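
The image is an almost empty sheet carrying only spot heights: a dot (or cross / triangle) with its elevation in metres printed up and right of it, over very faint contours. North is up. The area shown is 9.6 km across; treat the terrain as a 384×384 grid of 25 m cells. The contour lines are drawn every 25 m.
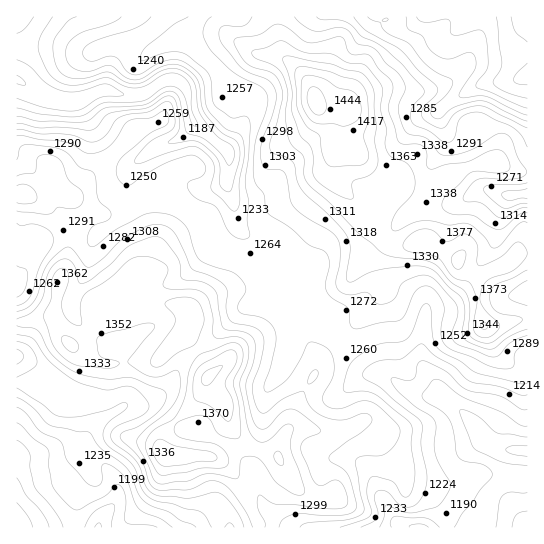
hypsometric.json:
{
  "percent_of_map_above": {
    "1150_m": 95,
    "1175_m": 90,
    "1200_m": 84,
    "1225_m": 78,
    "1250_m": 70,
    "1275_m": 54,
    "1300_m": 40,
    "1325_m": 30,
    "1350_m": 19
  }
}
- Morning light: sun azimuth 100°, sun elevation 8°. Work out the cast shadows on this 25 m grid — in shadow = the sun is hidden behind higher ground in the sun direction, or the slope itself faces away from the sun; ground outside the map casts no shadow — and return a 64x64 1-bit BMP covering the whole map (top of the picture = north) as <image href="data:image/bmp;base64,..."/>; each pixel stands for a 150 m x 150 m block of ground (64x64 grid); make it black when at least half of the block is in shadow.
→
<image width="64" height="64" href="data:image/bmp;base64,Qk0+AgAAAAAAAD4AAAAoAAAAQAAAAEAAAAABAAEAAAAAAAACAAATCwAAEwsAAAIAAAAAAAAA////AAAAAAAAEAAYAAAAAAAAABgAAAAAAAAAAAAAAAAABgAAAAAAAAAHgAAAAAAAAA+AAAAAAAAAD4AAAAAAAAAfwAAAAAAAAB/AAAAAAAAAP4AAAAAAAAA/gAAAAAAAADGAAAAAAAAAMYAAAAAAAAABwAAAAAAAAADwAAAAAAAAAHgAAAAAAAAAPAAAAAAAAAAcAAAAAAAAAB4AAAAAAAAADgAAAAAAAAAGAAAAAAAAAAAAAAAAADgAAAAAAAAAOAAAAAAACAAAAAAAAAAbwAAAAAAAAB/AAAAAAAAAH8DgAAAAAAAfgPCAAAAAAA+A8AAAAAAAAID4AAAAAAAMAPgAAAABgAwA+AAAAAGADAB4AAAAAcAAABgAAAAAAAAAAAAAAAAAAAAAAAAAAAAAAAAAAAAAAAAEAAAAAAAAAAYAAAAAAAAABgAAAAgAAAAAAAAAGAAAAAAAAAA4AAAAAAAAADgQAAAAAAAAPDgAAAAAAAA8GAAAAAAAAH4MAAAAAAAAfgAAAAAAAAD/AAAAAAAAAN8AAAAAAAABh4AAAgAAQAOH+AAGAADhxwf4AAIAAAPnD/gAAAAAAe8P8AAAAAAAHw/wAAAAAAAfB/AAAAAAAAQAwAAAAAAAAAAAAAAAAAAAAAAAAAAAAAAAAAAAAAAAAAAAAAAAAAAAAAAAAAAAAAAAAAAAAA=="/>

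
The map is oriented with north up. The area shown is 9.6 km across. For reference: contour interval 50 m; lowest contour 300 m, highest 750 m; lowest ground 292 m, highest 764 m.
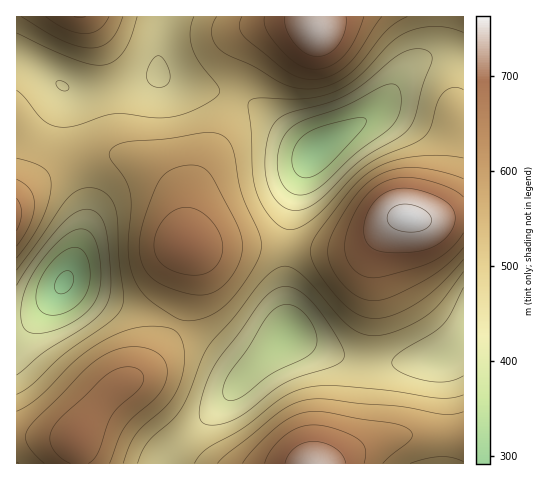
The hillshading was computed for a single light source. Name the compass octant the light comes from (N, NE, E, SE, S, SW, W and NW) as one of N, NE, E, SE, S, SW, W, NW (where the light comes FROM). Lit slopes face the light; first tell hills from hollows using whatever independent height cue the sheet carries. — NE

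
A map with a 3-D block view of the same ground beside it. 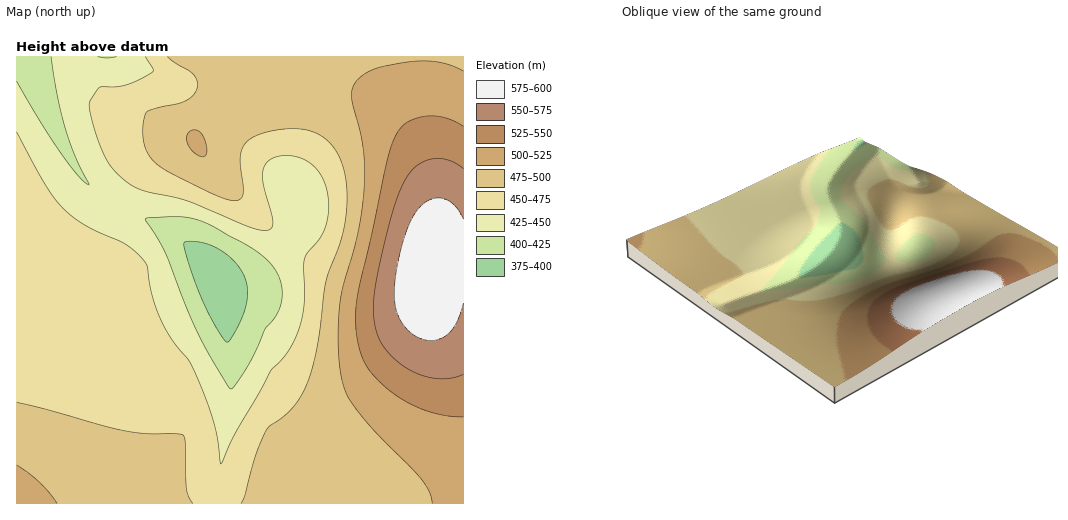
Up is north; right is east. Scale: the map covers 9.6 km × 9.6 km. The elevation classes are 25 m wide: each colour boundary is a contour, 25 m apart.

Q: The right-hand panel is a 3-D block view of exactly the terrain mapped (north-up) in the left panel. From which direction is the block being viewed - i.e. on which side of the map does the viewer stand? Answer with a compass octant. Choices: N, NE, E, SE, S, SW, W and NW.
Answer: SE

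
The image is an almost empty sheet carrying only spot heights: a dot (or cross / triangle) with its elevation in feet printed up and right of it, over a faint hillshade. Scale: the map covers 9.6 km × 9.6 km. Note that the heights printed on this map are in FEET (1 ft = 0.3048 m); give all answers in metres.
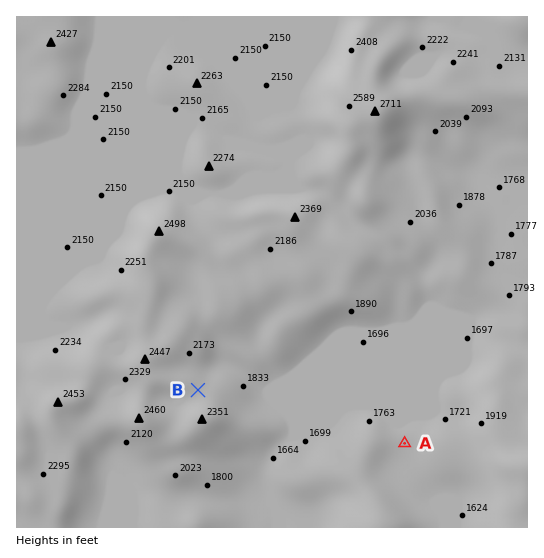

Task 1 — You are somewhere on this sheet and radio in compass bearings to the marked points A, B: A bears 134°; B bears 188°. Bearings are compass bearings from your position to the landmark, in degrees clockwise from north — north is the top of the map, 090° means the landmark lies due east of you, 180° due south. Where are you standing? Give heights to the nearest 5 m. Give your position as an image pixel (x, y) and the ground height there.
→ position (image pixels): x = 216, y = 261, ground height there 700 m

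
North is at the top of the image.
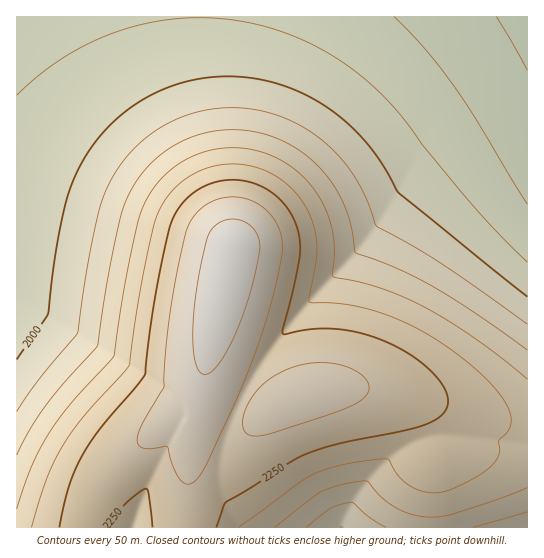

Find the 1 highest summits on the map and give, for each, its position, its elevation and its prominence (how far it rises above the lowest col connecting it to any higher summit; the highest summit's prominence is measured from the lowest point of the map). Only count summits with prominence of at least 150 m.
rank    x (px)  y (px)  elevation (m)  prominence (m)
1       229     265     2374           539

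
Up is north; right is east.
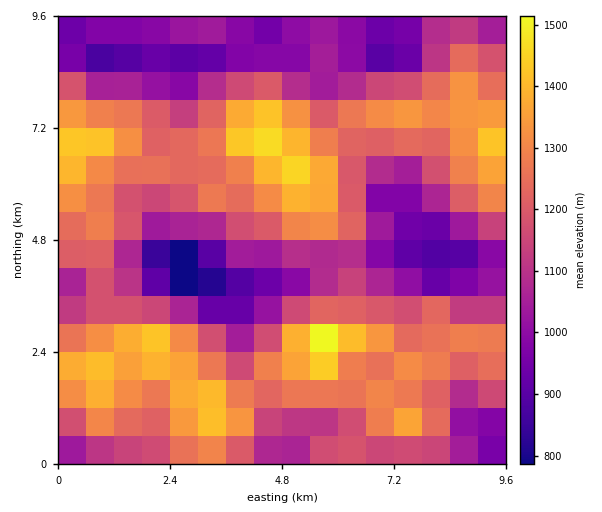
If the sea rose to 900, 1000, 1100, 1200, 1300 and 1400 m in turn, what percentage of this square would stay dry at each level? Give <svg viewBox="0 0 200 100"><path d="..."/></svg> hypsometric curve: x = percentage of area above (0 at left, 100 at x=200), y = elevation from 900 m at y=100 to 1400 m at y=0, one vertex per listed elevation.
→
<svg viewBox="0 0 200 100"><path d="M190 100l-26-20-34-20-34-20-49-20-33-20"/></svg>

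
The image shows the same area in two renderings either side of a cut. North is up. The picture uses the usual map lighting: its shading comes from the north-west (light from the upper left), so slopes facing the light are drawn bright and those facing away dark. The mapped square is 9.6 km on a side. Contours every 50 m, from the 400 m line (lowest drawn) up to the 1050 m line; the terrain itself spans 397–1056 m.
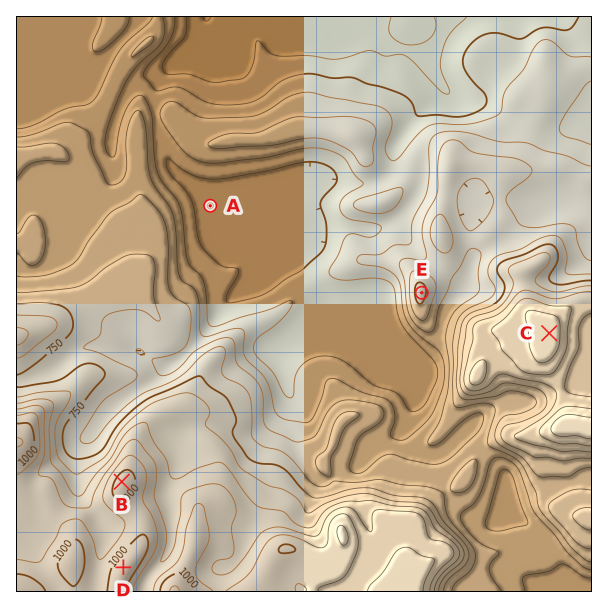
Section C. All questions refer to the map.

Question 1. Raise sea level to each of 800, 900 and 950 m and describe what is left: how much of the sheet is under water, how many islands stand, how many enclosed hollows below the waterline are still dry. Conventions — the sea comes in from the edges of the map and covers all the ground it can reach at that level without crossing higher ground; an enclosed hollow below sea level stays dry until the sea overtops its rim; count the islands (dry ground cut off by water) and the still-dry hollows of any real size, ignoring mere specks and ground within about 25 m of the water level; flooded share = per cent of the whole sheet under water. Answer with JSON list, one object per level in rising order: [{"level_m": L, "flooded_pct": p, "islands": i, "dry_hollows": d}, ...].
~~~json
[{"level_m": 800, "flooded_pct": 77, "islands": 0, "dry_hollows": 0}, {"level_m": 900, "flooded_pct": 86, "islands": 1, "dry_hollows": 0}, {"level_m": 950, "flooded_pct": 93, "islands": 1, "dry_hollows": 0}]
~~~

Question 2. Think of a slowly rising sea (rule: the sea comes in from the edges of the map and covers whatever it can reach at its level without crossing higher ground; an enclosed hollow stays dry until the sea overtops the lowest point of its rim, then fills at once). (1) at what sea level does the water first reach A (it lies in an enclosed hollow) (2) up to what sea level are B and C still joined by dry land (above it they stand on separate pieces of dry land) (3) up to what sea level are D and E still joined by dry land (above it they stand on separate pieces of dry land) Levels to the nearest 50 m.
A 550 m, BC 700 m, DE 650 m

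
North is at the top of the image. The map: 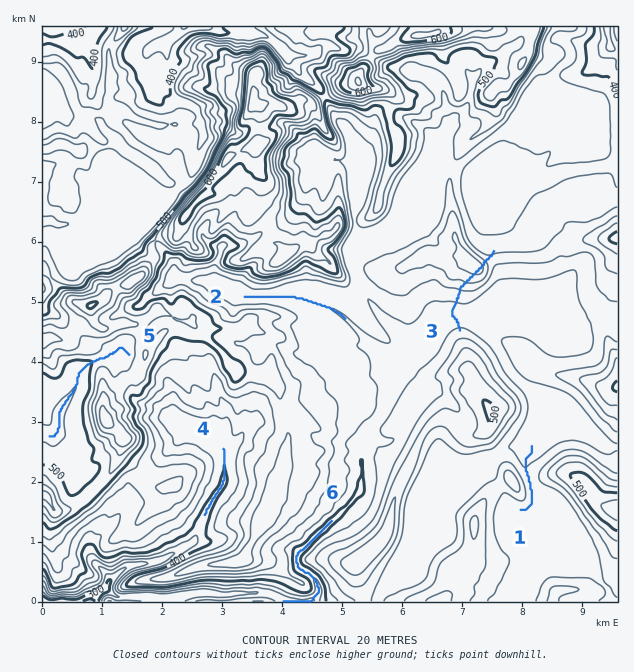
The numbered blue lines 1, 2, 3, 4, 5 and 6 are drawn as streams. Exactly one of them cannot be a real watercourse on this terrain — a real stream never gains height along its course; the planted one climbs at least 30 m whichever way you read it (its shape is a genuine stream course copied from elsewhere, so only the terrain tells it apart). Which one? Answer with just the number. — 3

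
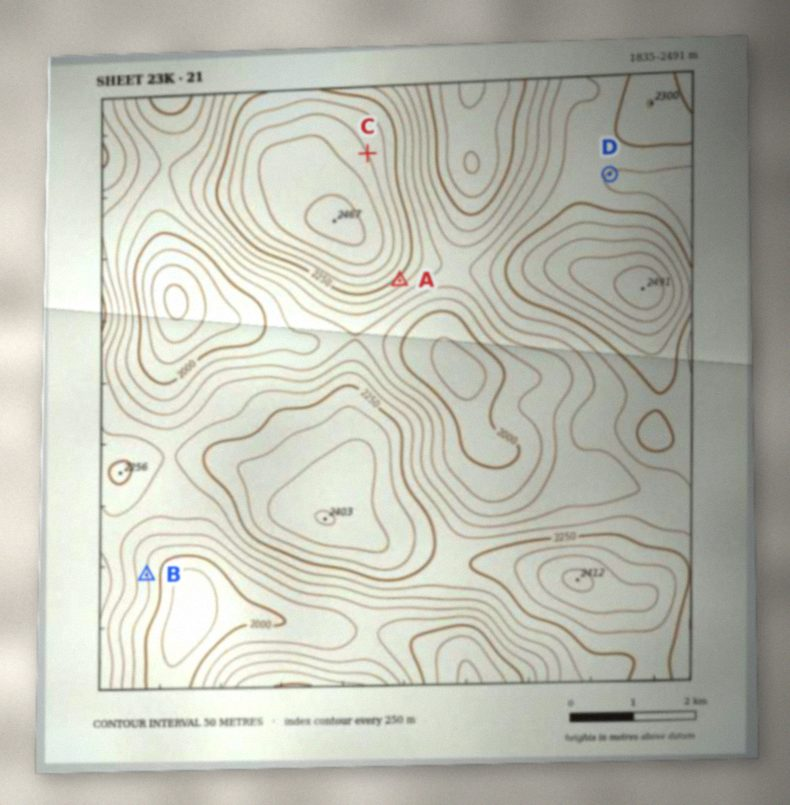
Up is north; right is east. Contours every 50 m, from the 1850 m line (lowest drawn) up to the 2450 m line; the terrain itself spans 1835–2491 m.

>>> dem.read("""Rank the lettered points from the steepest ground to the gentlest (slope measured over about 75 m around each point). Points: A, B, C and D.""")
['A', 'B', 'C', 'D']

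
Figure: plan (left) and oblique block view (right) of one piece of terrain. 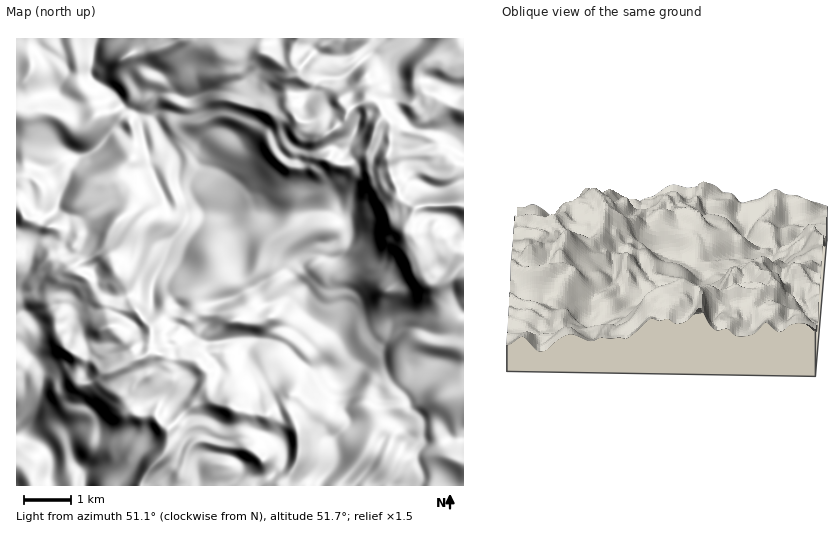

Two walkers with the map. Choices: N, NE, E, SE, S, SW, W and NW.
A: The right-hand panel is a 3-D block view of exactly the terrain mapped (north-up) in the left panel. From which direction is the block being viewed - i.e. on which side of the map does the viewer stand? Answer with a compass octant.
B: E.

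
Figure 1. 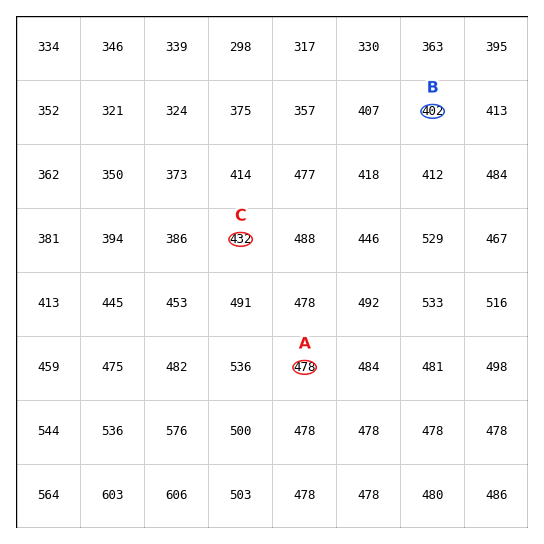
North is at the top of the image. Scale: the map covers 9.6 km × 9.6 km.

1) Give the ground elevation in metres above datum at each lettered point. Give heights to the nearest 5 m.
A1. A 480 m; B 400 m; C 430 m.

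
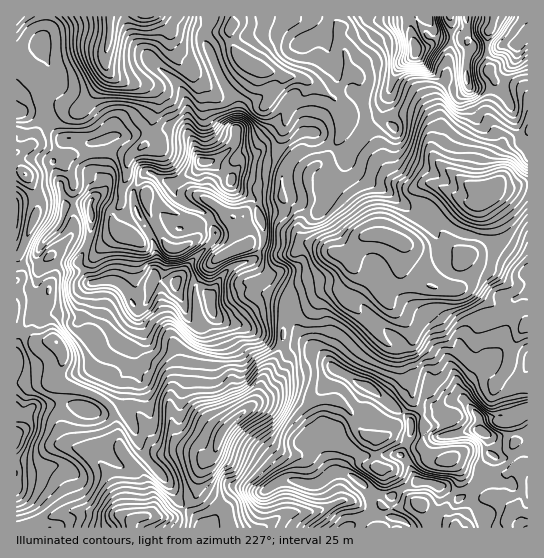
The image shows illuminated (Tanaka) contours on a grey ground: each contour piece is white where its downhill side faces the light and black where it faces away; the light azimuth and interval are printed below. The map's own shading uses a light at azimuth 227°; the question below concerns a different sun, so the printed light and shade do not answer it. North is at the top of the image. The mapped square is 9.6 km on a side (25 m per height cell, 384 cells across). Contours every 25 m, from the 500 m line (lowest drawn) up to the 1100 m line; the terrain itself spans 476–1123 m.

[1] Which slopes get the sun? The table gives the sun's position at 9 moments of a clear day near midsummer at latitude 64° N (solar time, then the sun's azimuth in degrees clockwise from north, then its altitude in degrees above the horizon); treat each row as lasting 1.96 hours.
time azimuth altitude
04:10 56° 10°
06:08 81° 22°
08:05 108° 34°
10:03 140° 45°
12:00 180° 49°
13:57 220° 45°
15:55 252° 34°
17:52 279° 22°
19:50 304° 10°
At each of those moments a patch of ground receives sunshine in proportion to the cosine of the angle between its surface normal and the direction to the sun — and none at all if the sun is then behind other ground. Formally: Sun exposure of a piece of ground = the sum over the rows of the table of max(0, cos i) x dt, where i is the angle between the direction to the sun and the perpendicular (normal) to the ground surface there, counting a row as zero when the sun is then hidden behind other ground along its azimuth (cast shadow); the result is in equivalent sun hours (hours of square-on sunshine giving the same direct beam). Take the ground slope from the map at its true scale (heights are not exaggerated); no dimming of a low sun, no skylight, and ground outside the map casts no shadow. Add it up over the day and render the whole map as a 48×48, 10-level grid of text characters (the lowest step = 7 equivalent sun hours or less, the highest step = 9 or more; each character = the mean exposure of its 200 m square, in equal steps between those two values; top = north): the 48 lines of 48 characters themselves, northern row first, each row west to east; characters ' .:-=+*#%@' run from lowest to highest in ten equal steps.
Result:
++++=+****+-:-**+#%%##########%%%#####%-.+###=:*
+###**##*++-=+#**##*+#####*#####%%%%#+#*.-*-  +*
####**##++++=+*+##**%%%%###%%##%%%***+-#**#- =*%
#%%#*=+*-+***+**#%#*#%%%%%%%%#*##%#==%%%=+##*%%%
#%%#*=:=:*#%%*+#*%#++##%%@%%%%*##*+*%%%#--****%@
##%%#*-::*#%%%*=###*++++*##%%%***#*##%%#-:+::#%%
##%%%#+:.:+*###++###****#=+*#%*+***#*###--#=+*#%
###%%%#+:  :=***=*##*+*#++#***#***#%####*#%%#**#
**##%%#+=-==++++=++=-=**+#***+*###%%#*###%%%#*##
%%##**+++**##++-=+=    -*#***#####%#*+**#@%#*#%#
%%%*=-=+*#**##*=--..--:=***#*####%%#*****%%%#%%%
%%#**#*##%%%%%**=:-=**=++*%%%###%%%%%##**%%%%%##
#*+#%%%%%%%**+*+=.:=%++**%#%%%##%%%%%####%%%%%%%
##*##*++*+*:.:::=+*#**#####%%%%%%%%%%%###%%%%%%%
*%#*+****+===. -#%%#*####*####%%%#%%%%#**#%%%%#%
-+***#****-#%#*#%%%##*#**+*###%%%##%%%###*###*#%
=+##*+:=#*=+*%%#*%@@%#*#*+###%%%%%%*++=-*#--+***
**#+**+#%#+=+*%%= *@%%*+++###%%@@%%%###+-+##*+++
#*+=#*#*#***+**#%#-#%#*=##%#%%@@@%%%%%##+-=+=++=
#-.:#+##*##%+##**#++#*%*#%##%@@@%#*#@%%%#=::=+++
*. #*+*#*++#**%%%***####+*#%@@%%***+#%%%%%#****+
+:#%+=*#+===+-##-.%%%#*#*#**%%#*+=+####%%%%%##*+
=*%++:#*-::.     %#-  +*=--==+*****####%#####*+=
######*=-=+=:-  ==  *%%*:.++-:=+######%%#####+-+
##%#+==-++**+#+**  *%%###%#***++######%%%%##=-*%
*#++*#%%%%*##%%##+=*+*#%%#**###**#%#**#####-:+*#
##++#%%##%##%#%#*##+==*##****+*#*+##*+-:--.:*##%
##**#%%%%%%%%#%%*##=--+**##**=-*#++*##**+::+##%%
###%*##%#%%@%##%##%#*+=+*##**+--*#++###*++*####%
#%##%%###%%%%+*#%%%%%%#+*+*++**=-*#**#=+=*#####*
*#+=%%%###%%%=+*%%%%%%%%*=#*+***==#%#+-=+######+
+**-+#%%%%%%%*+*%%%%%%@@#+##*=+**--+=:=*+######*
#*#*++#%%%%%#%###%%%%%%%+**#*+--=+=--==+*+##%###
####*#%%%%%%%%%%%%%%%%%***###%#-.:=+*****-*#%%*#
####*%@@%%%%%%%#%%%%%%#*****##%%*--+#*#*++-*###%
+==++==*%%%%%%##%%%@@%#++++#%%#%%%*=***+**:-*++=
*+*###*=*%%%%**#%%%@%#--=:+#**###%%*=+*#%%= .::-
*###%%%%#%#%%**#%%%%+  . .+++++#%#%%*=###*#--#%#
+*##%%%%%%%#%##%%#%*  :. =+*##**%%%#**=+===+ :=+
#%%##%%%%#%%%##%%##::--==+*%###+*##+*#+*#%%%#*#%
%#*++#%%%*%%#%####+-==+*+#%####*===-+**%%#*###*#
#*+==+*#%#*%#++***=:+=+*++*#*++*%%%%#+#***=+%#%%
*##%%#+*%%##%*=+++: --+=::+++**::+***. .:-=#%%##
###%%%##%%%%%%*+++:=--: +#*+#%%%- -:=+:  =+#####
##%%%%%%%%%%#%%#*++##*=#%%@%%%#@%*-=%%%%#*#%%%%#
%%%%%%%%%%%%%%%#*++##%%%%%%@%%++##%%#*#%%%%#*#%%
%%%######*###%%%*++*##%%#++#+--=+#*+=+#%%%%#####
%#*+*###+==::-=***=+#%%%***--=+*%%%%#=##%%%%%##*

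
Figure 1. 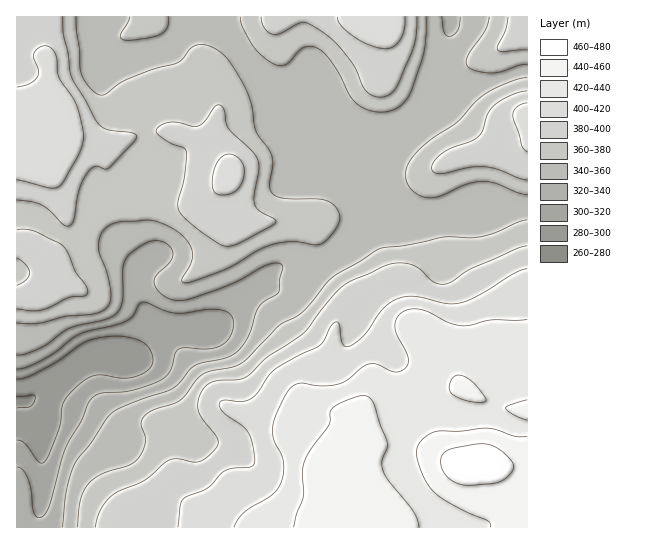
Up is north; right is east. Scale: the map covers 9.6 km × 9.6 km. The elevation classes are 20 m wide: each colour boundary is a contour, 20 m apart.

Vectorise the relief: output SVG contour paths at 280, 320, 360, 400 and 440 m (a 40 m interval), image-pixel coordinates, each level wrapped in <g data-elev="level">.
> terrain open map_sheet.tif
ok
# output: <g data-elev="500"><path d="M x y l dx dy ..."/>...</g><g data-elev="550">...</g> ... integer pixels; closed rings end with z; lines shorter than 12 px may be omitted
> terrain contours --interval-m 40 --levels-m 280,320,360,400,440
<g data-elev="280"><path d="M17 396l16-1 2 0 0 3-2 5-3 4-13 1"/></g><g data-elev="320"><path d="M17 369l10-2 19-9 35-24 34-9 12-4 5-4 7-12 3-3 5 1 18 8 10 2 32-4 14 1 8 3 4 6 1 7-2 7-7 10-7 4-8 2-24-1-7 1-4 4-5 18-9 9-27 10-32 3-10 5-4 7-7 17-15 25-16 57-4 9-4 4-4 1-4-4-6-35-5-9-6-3"/></g><g data-elev="360"><path d="M17 323l21 0 28-7 27-2 9-3 5-4 3-6 1-11-4-19-8-18 0-10 2-8 3-5 5-4 6-3 38-3 14 6 14 8 8 9 3 10-1 10-9 16 0 3 4 1 40-14 32-19 15-6 20-2 21 3 7-1 10-9 8-14 0-7-2-5-10-8-10-2-34-1-6-2-5-3-2-8 3-20-2-11-15-23-5-28-6-16-14-24-10-11-14-7-12 1-5 3-8 10-4 4-24 6-23 9-12 5-13 11-7 1-10-9-8-13-5-56"/><path d="M527 220l-8 2-22 10-15 5-12 1-27-1-37 8-24 3-47 27-9 8-23 28-6 5-18 9-36 37-9 5-23 4-8 3-6 5-11 15-7 7-26 9-8 5-4 8 4 14 0 5-5 13-9 9-28 9-14 11-5 7-3 8-4 28"/><path d="M527 77l-9 2-13 5-24 13-24 25-26 17-14 12-9 12-3 12 2 8 4 6 7 6 8 3 12-1 28-13 16-3 13 2 22 9 10 3"/><path d="M130 17l-10 18 1 3 4 2 22-2 14-4 6-7 2-10"/><path d="M240 17l2 9 10 19 7 8 10 8 8 4 6 0 6-2 9-11 5-4 7-2 7 2 7 5 8 9 8 13 9 19 6 8 11 7 15 3 9-1 8-4 8-6 4-8 14-42 2-16 0-18"/><path d="M489 17l-4 14-18 26-1 5 1 4 10 5 16 2 10-2 16-6 8-1"/></g><g data-elev="400"><path d="M527 269l-12 4-34 21-20 9-15 0-32-7-9 1-8 2-8 5-7 6-19 26-14 10-4 0-3-3-3-18-1-3-3 0-5 5-9 18-46 24-6 6-10 16-6 7-10 3-17-1-5 1-2 5 3 5 21 15 6 7 4 14 1 16-4 4-16 1-8 2-5 4-14 14-23 10-4 7-2 22"/><path d="M217 194l8 1 8-2 5-4 4-7 2-8 0-8-4-7-6-4-5-1-6 2-8 10-2 9-1 10 2 6z"/><path d="M17 180l33 8 9-2 5-5 14-26 4-10 2-8-7-31-18-28-3-21-2-6-4-4-8-1-8 7 0 5 5 13-3 8-9 6-10 2"/><path d="M527 103l-11 4-3 8 9 31 5 6"/><path d="M338 17l0 4 3 5 14 12 16 8 15 3 8-3 7-7 3-10 1-12"/></g><g data-elev="440"><path d="M419 527l-2-8-4-8-24-30-5-8-2-11 5-15 0-6-14-39-4-5-6-2-21 7-11 8-2 15-19 25-6 12-2 11 1 24-6 17-3 13"/><path d="M527 436l-12 0-18-6-10-2-28 3-20 0-12 4-9 11-2 8 3 11 6 14 7 11 9 8 10 6 37 17 2 2 0 4"/><path d="M473 402l11 0 2-3-8-12-9-8-8-4-7 2-4 8 1 8 8 5z"/><path d="M527 400l-21 7 1 3 5 4 15 6"/></g>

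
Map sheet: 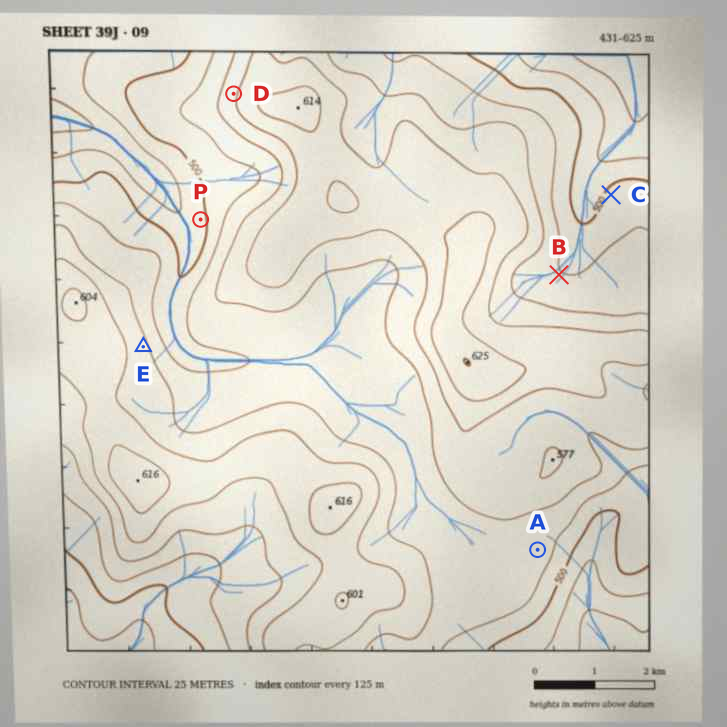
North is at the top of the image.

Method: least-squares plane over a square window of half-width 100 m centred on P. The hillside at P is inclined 5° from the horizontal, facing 261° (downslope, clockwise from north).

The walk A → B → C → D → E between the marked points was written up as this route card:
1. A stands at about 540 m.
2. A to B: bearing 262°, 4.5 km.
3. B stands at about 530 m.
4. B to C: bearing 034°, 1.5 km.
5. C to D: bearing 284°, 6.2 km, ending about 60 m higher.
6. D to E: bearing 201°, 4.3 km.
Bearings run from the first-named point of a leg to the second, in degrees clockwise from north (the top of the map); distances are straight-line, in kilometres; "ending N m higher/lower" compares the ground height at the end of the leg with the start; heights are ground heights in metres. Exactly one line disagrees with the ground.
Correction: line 2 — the bearing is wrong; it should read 5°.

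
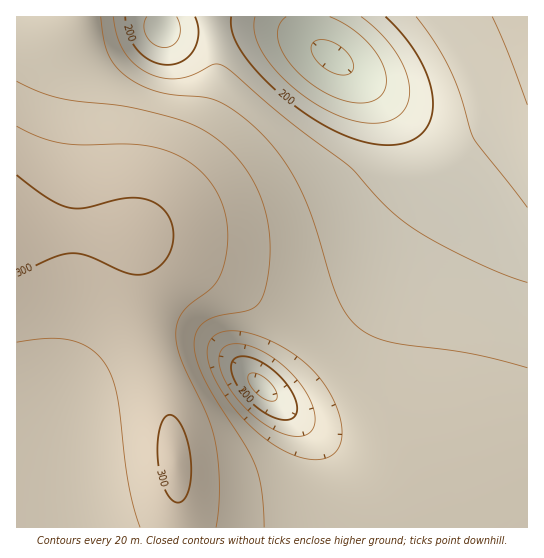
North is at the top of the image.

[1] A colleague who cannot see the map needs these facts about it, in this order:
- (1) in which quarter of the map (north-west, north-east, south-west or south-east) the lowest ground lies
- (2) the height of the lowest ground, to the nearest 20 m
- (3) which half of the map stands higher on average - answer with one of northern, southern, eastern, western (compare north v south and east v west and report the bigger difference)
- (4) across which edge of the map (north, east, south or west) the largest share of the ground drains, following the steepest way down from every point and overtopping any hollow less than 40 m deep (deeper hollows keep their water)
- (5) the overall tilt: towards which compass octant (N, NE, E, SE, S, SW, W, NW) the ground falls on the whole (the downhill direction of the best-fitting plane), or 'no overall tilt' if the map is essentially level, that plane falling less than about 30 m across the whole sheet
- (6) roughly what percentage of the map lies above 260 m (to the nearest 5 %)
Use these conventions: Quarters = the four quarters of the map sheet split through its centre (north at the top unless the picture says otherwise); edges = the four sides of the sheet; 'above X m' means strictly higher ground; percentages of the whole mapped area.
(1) The lowest point lies in the north-east quarter of the map.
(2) About 140 m is the lowest elevation on the sheet.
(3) The western half stands higher on average than the eastern half.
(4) Most of the ground drains across the northern edge.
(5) The general tilt is down to the north-east (the land rises towards the south-west).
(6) Ground above 260 m makes up about 35 % of the sheet.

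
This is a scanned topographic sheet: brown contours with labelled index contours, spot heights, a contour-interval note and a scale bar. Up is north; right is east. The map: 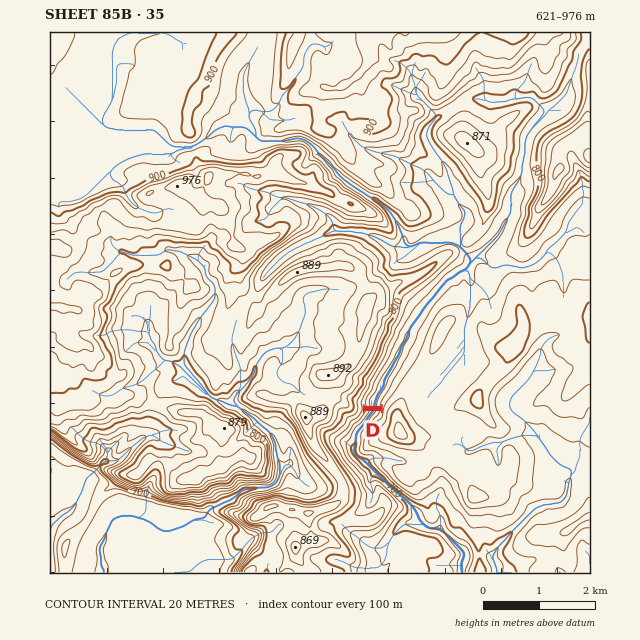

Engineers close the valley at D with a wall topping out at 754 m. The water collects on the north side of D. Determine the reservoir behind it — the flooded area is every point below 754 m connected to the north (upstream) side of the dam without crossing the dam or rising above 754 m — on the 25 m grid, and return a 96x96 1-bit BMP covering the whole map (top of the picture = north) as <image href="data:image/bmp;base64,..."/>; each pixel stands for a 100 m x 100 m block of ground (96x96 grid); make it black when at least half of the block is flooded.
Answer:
<image width="96" height="96" href="data:image/bmp;base64,Qk2+BAAAAAAAAD4AAAAoAAAAYAAAAGAAAAABAAEAAAAAAIAEAAATCwAAEwsAAAIAAAAAAAAA////AAAAAAAAAAAAAAAAAAAAAAAAAAAAAAAAAAAAAAAAAAAAAAAAAAAAAAAAAAAAAAAAAAAAAAAAAAAAAAAAAAAAAAAAAAAAAAAAAAAAAAAAAAAAAAAAAAAAAAAAAAAAAAAAAAAAAAAAAAAAAAAAAAAAAAAAAAAAAAAAAAAAAAAAAAAAAAAAAAAAAAAAAAAAAAAAAAAAAAAAAAAAAAAAAAAAAAAAAAAAAAAAAAAAAAAAAAAAAAAAAAAAAAAAAAAAAAAAAAAAAAAAAAAAAAAAAAAAAAAAAAAAAAAAAAAAAAAAAAAAAAAAAAAAAAAAAAAAAAAAAAAAAAAAAAAAAAAAAAAAAAAAAAAAAAAAAAAAAAAAAAAAAAAAAAAAAAAAAAAAAAAAAAAAAAAAAAAAAAAAAAAAAAAAAAAAAAAAAAAAAAAAAAAAAAAAAAAAAAAAAAAAAAAAAAAAAAAAAAAAAAAAAAAAAAAAAAAAAAAA4AAAAAAAAAAAAAAA8AAAAAAAAAAAAAAA8AAAAAAAAAAAAAAAeAAAAAAAAAAAAAAAfAAAAAAAAAAAAAAAfAAAAAAAAAAAAAAAPgAAAAAAAAAAAAAAHwAAAAAAAAAAAAAAHwAAAAAAAAAAAAAAD4AAAAAAAAAAAAAAD4AAAAAAAAAAAAAAD8AAAAAAAAAAAAAAB8AAAAAAAAAAAAAAB+AAAAAAAAAAAAAAA+AAAAAAAAAAAAAAA/AAAAAAAAAAAAAAAfAAAAAAAAAAAAAAAfgAAAAAAAAAAAAAAPwgAAAAAAAAAAAAAH/wAAAAAAAAAAAAAD/wAAAAAAAAAAAAAB/8AAAAAAAAAAAAAA/+AAAAAAAAAAAAAAf/AAAAAAAAAAAAAAP/gAAAAAAAAAAAAAH//AAAAAAAAAAAAAD/wwAAAAAAAAAAAAB/AYAAAAAAAAAAAAA/AIAAAAAAAAAAAAAPgAAAAAAAAAAAAAAHwAAAAAAAAAAAAAADwAAAAAAAAAAAAAABwAAAAAAAAAAAAAAB4AAAAAAAAAAAAAAA4AAAAAAAAAAAAAAA4AAAAAAAAAAAAAAAYAAAAAAAAAAAAAAAYAAAAAAAAAAAAAAAAAAAAAAAAAAAAAAAAAAAAAAAAAAAAAAAAAAAAAAAAAAAAAAAAAAAAAAAAAAAAAAAAAAAAAAAAAAAAAAAAAAAAAAAAAAAAAAAAAAAAAAAAAAAAAAAAAAAAAAAAAAAAAAAAAAAAAAAAAAAAAAAAAAAAAAAAAAAAAAAAAAAAAAAAAAAAAAAAAAAAAAAAAAAAAAAAAAAAAAAAAAAAAAAAAAAAAAAAAAAAAAAAAAAAAAAAAAAAAAAAAAAAAAAAAAAAAAAAAAAAAAAAAAAAAAAAAAAAAAAAAAAAAAAAAAAAAAAAAAAAAAAAAAAAAAAAAAAAAAAAAAAAAAAAAAAAAAAAAAAAAAAAAAAAAAAAAAAAAAAAAAAAAAAAAAAAAAAAAAAAAAAAAAAAAAAAAAAAAAAAAAAAAAAAAAAAAAAAAAAAAAAAAAAAAAAAAAAAAAAAAAAAAAAAAA="/>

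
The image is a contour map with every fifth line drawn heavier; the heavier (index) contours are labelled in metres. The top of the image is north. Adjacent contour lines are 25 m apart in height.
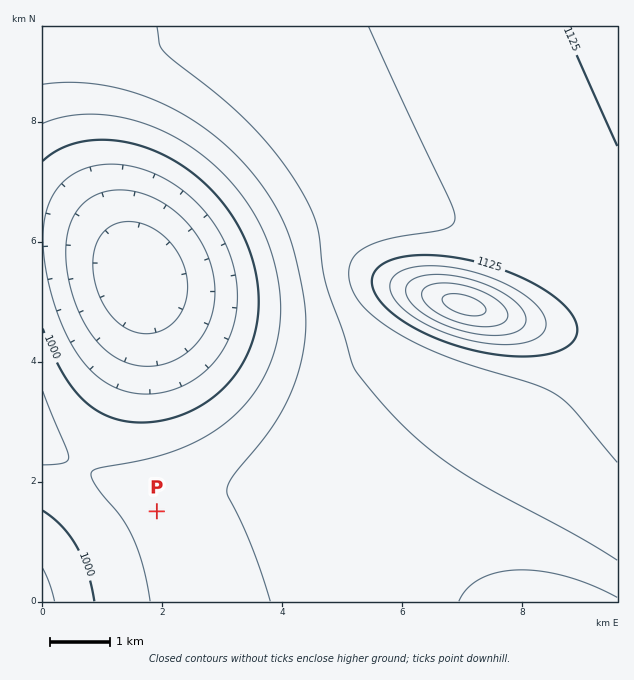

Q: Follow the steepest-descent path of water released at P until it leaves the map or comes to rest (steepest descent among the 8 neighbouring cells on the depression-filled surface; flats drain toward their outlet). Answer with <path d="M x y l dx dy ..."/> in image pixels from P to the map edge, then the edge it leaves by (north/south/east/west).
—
<path d="M157 511l-38 38-4 0-2 1-3 0-1 2-12 3-5 3-3 0-4 3-3 0-8 4-3 0-12 6-3 3-7 3-6 5"/>
exit: west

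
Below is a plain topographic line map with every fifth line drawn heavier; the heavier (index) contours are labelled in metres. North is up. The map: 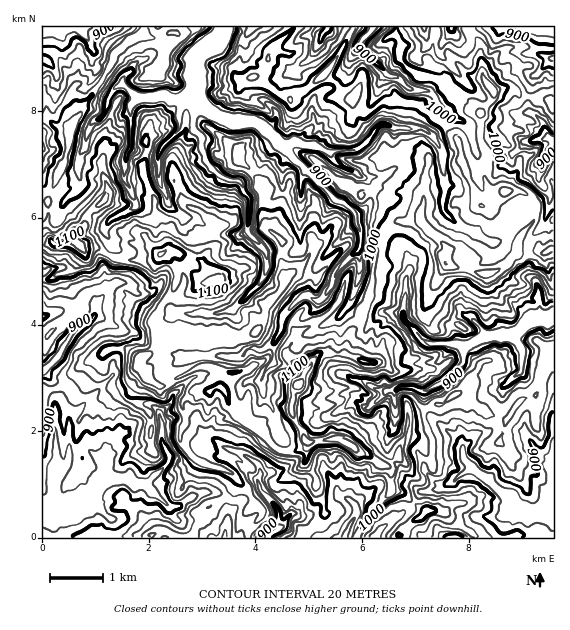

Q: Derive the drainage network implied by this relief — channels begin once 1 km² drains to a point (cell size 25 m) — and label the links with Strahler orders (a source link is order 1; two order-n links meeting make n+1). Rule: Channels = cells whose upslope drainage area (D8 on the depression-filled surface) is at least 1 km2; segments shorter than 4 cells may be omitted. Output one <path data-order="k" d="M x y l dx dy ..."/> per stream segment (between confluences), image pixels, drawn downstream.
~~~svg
<path data-order="3" d="M52 511l-3 1-2-1-4 0"/><path data-order="1" d="M168 507l-24-23"/><path data-order="1" d="M351 501l5 6 1 2 0 6-8 10-4 10 0 2"/><path data-order="2" d="M144 484l-11 0-8-5-21 0-3 1"/><path data-order="1" d="M453 481l14-12 4-1"/><path data-order="2" d="M101 480l-5 5-7 15-8 8-8 4-20 0-1-1"/><path data-order="2" d="M55 479l0 32-3 0"/><path data-order="1" d="M61 473l-4 2-2 4"/><path data-order="2" d="M471 468l2 0 6 5 12 8 20 20 5 8 3 2 9 0 1 1 24 0"/><path data-order="1" d="M553 460l0 31-1 1 0 7 1 2"/><path data-order="1" d="M240 453l15 8 4 4 1 3 0 7-3 4 0 2 4 7 0 3 14 13 2 4 0 4 2 1 0 3-2 1 0 3 2 1 0 7-3 3-4 1-5 5"/><path data-order="1" d="M107 451l0 14-3 6 0 6-3 3"/><path data-order="1" d="M463 448l0 8 1 1 0 3 7 7 0 1"/><path data-order="1" d="M161 431l0 9 8 16 0 4-1 3-21 21-3 0"/><path data-order="1" d="M376 401l4-2 7-8 8 0 5-4 13 0 7 4 7 0 16-8 18-19 2-3 0-14"/><path data-order="1" d="M261 383l3-10 5-6 2 0 4-4 0-15-2-1 0-6"/><path data-order="1" d="M521 371l0-22-6-10 0-4"/><path data-order="1" d="M224 357l16 0 3-1 5-7 15 2 10-10"/><path data-order="2" d="M463 347l6-2 14-6 2-3 27 0 3-1"/><path data-order="2" d="M273 341l8-10 0-8 2-2 0-4 5-8 11-10 5-3 4 0 8 5 4 0 4-4 3-6 4-4 2-6 0-4 4-6 18-18 4-2"/><path data-order="2" d="M515 335l14-15 3-1 17 0 2-2 2 0"/><path data-order="1" d="M196 313l23 0 1-1 9 0 3-1 8-10 3-1 17-17 5-10 0-5 2-1 0-14-2-2-16-16-1-3 0-8 1-1 0-24-6-10 0-5-4-4-10 0-9-4-15-15-1-2-1-8-2-2 0-10-8-11 0-13 2-2 2-10"/><path data-order="1" d="M353 293l4-9 2-12 1-1 0-14-1-1 0-5"/><path data-order="1" d="M107 292l-10 9-1 3 0 9-1 3-8 8-4 1-11 8 0 2-7 8-2 5 0 3-3 4-16 16-1 0"/><path data-order="1" d="M409 272l-4 5-1 43 23 23 2 1 27 0 7 3"/><path data-order="2" d="M359 251l1-3 0-17-4-7 0-9-11-11-4-3-5-1-28-28-3-1-2-4"/><path data-order="1" d="M489 241l-9-5-4-4-5-3-4 0-11-5-12-12-1-3 0-13 1-1 1-12-1-2 0-6-1-2 0-21-12-19-8-4-7 0-1-1-20 0-7-4-5 0-7 5-3 6-13 13-5 3-22 0-1 1-3 0"/><path data-order="1" d="M124 213l5-4 3 0 4-4 0-2-4-6-1-8-4-5 0-3-3-4 0-12 1-1 0-8 6-8 0-41 5-7 5-1"/><path data-order="1" d="M164 189l-3-2-1-3 0-4-1-1 0-16-2-2 0-5 6-9 16-16 1-3 0-12-1-1 2-7 0-8 2-1"/><path data-order="1" d="M364 177l-5-1-4-4-6-1-13-8-5-6-2-5"/><path data-order="1" d="M303 176l1-3-1-6"/><path data-order="1" d="M79 171l0-12 2-7 4-5 0-6 2-1 0-4 1-1 3-11 5-5 3 0 4-4 1-6 3-2 0-7 4-7 6-6 3-2 4 0 12 12 4 0 1 2"/><path data-order="2" d="M303 167l-16-16-2-4"/><path data-order="1" d="M544 157l3-6 4-4 2-6"/><path data-order="2" d="M329 152l-2 0-3-3-8-4-13 0-6-2-5 0-3 2-2 0-2 2"/><path data-order="3" d="M285 147l-5-3-20-20-5-3-24 0-2-1-6-1-10-4-12-8-4-4"/><path data-order="1" d="M549 139l4 2"/><path data-order="1" d="M440 104l-9-12-3 0-1-1-8 0-2-2-5 0-1-1-3 0-11-11-8-1-24-24-4-3-1-2 1-6 3-4 1 0 7-6 1-4"/><path data-order="3" d="M197 103l-1-8-1-2 0-4"/><path data-order="2" d="M141 99l15 0 5-3 3 0 8 4 7 0 1-1 3 0"/><path data-order="2" d="M183 99l2-3 4-1 6-6"/><path data-order="3" d="M195 89l0-4 1-1 0-25 8-10 8-5 4 0 5-5 3-12"/><path data-order="1" d="M321 36l6-5 1-4"/><path data-order="1" d="M80 29l-4-2-33 0"/>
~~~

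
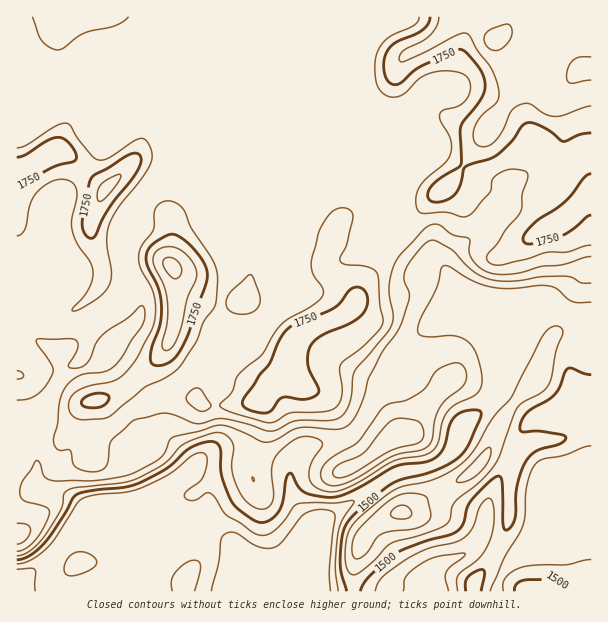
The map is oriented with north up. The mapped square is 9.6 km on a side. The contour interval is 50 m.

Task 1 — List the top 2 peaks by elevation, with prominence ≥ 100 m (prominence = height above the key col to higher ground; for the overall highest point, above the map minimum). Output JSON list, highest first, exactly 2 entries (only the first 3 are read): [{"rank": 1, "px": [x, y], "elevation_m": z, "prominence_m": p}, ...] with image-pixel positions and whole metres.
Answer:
[{"rank": 1, "px": [495, 39], "elevation_m": 1867, "prominence_m": 515}, {"rank": 2, "px": [171, 266], "elevation_m": 1864, "prominence_m": 194}]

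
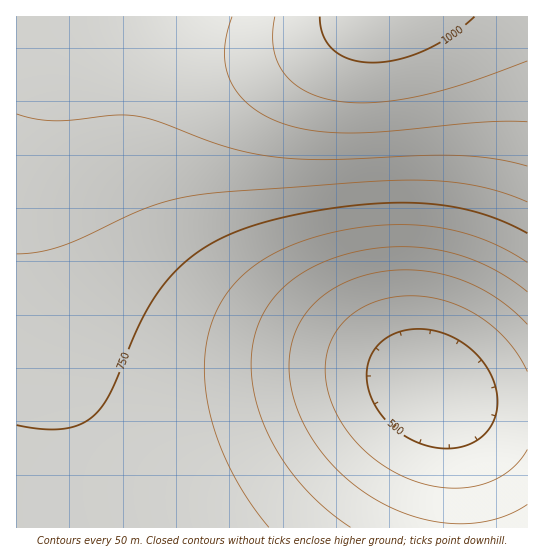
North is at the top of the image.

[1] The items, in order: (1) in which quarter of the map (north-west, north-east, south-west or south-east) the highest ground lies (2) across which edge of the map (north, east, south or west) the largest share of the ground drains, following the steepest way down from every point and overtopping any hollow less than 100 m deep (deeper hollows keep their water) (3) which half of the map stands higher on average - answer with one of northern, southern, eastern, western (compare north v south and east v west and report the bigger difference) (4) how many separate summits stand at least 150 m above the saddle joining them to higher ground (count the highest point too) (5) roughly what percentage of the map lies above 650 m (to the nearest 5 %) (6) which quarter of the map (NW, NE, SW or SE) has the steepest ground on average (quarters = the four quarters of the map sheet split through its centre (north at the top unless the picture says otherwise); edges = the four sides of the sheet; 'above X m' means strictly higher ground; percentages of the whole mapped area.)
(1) The highest point lies in the north-east quarter of the map.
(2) Drainage is mainly to the east: more ground falls towards that edge than towards any other.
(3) The northern half stands higher on average than the southern half.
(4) There is 1 summit with 150 m or more of prominence.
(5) Roughly 75 % of the ground is higher than 650 m.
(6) The steepest ground, on average, is in the north-east quarter.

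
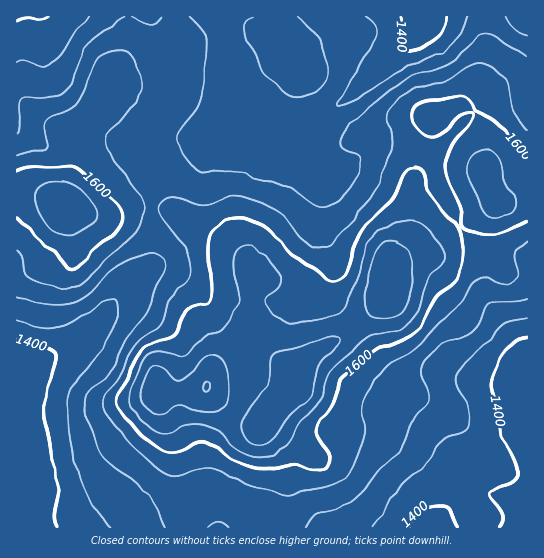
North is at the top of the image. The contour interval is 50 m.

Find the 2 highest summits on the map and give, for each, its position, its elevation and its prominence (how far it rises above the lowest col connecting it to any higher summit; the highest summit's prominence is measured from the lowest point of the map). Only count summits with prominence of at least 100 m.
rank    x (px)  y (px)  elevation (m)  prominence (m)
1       207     386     1752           396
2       67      211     1692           146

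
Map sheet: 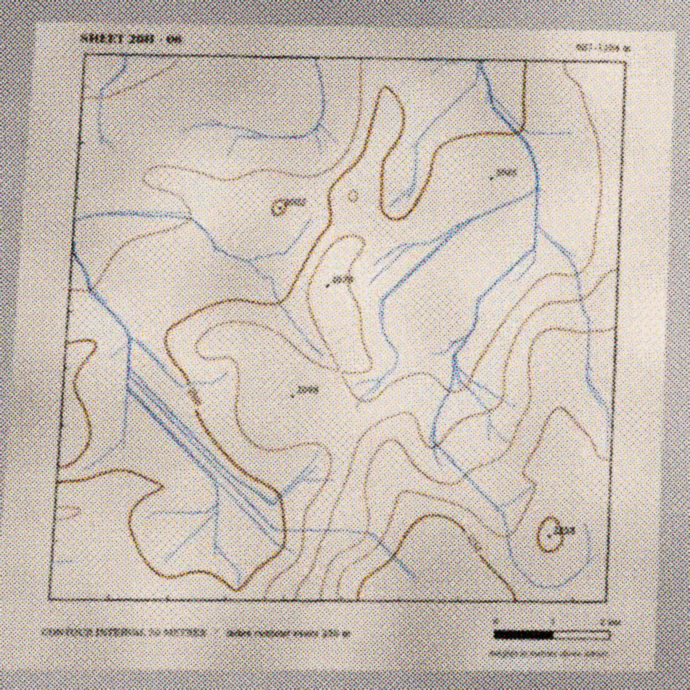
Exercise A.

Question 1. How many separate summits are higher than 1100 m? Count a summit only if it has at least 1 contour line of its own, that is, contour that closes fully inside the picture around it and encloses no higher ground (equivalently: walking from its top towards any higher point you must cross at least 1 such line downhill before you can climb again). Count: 1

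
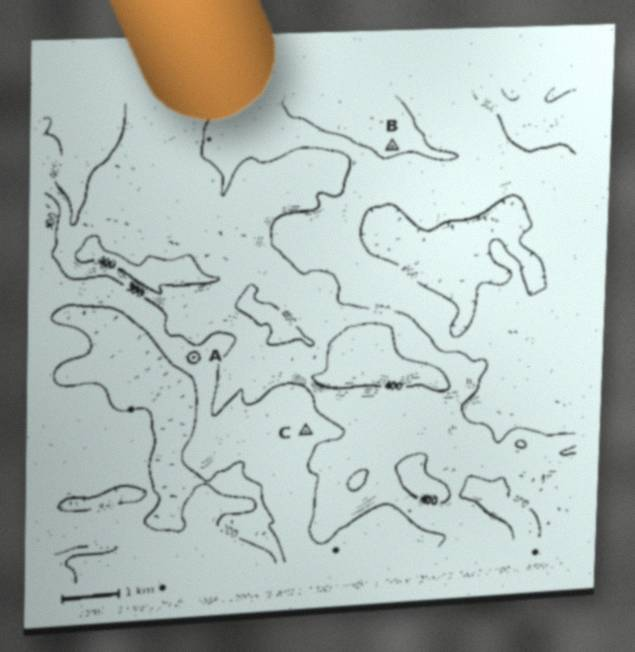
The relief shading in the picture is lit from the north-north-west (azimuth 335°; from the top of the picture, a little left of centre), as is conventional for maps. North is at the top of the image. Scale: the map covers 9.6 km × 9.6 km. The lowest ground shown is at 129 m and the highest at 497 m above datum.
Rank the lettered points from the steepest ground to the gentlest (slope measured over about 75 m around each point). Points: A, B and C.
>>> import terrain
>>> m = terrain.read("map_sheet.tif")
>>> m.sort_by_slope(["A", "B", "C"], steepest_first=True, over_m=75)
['A', 'B', 'C']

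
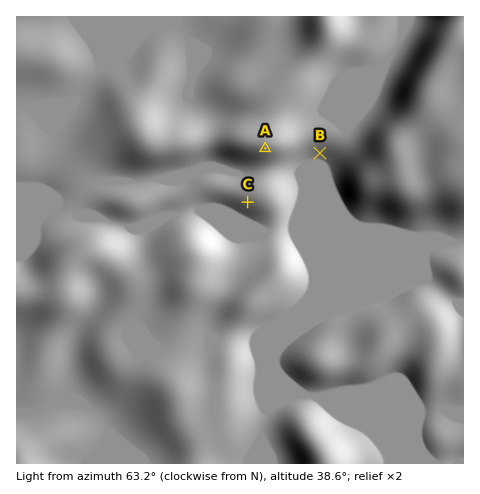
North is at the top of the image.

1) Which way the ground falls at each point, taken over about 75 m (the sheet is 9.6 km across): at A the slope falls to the S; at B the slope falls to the S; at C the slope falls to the SW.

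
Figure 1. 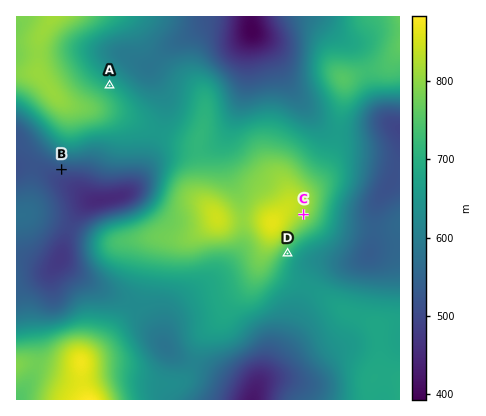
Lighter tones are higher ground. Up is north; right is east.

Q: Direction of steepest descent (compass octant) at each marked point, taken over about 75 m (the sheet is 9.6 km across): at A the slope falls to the NE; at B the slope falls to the S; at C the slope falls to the SE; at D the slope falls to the SE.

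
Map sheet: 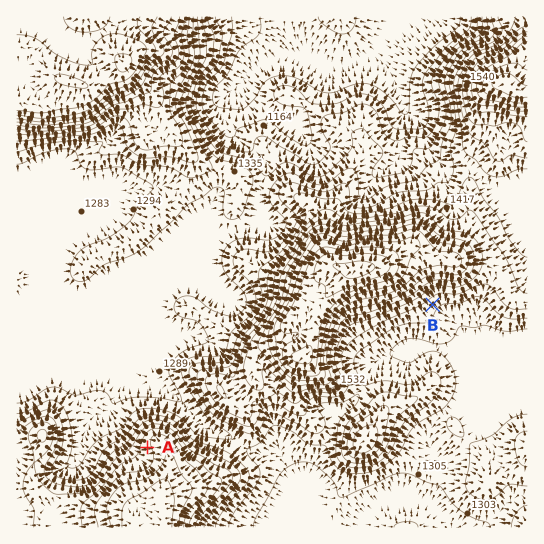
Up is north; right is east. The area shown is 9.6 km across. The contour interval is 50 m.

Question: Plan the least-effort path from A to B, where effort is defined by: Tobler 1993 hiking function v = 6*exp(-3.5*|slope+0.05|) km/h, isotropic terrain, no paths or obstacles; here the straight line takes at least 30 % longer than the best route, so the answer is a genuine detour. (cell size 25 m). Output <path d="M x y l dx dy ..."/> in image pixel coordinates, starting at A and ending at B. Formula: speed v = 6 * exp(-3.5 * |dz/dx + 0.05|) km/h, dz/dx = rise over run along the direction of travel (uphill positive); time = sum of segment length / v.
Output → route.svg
<path d="M147 447l-1-2 0-6 3-5 2-3 6-2 9 0 5 2 6 3 9 9 8 4 63 0 8-4 5-5 5-3 40 0 3-1 5-3 6-5 1-3 28-28 4-8 25-25 12-24 34-33"/>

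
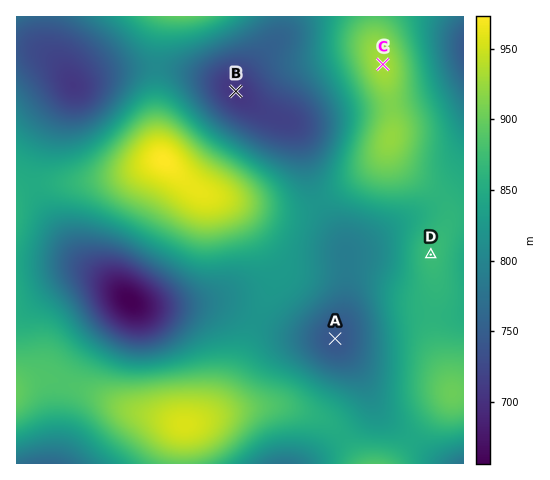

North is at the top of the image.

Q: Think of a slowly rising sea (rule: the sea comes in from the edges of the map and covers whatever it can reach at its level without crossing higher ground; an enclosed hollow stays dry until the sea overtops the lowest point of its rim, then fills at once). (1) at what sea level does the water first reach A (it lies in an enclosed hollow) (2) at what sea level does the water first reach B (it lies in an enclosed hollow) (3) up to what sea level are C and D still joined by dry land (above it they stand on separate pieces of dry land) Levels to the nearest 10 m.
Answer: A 820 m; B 780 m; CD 860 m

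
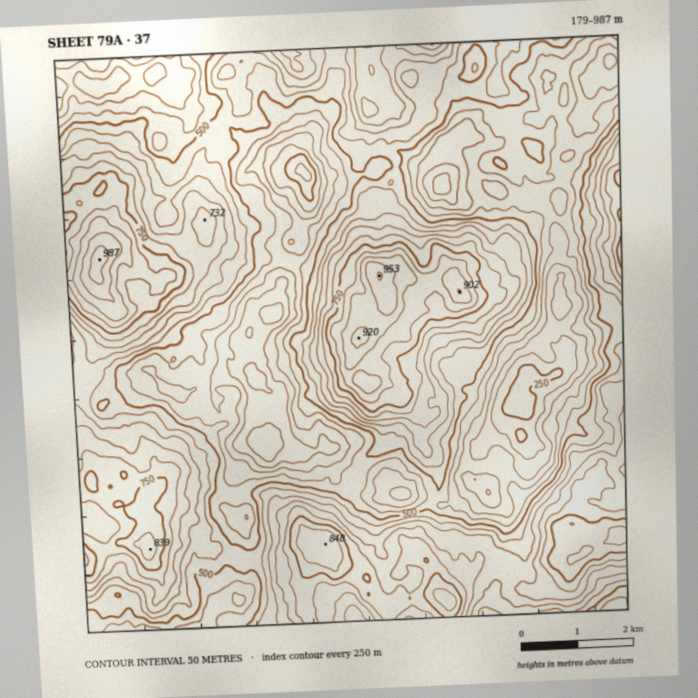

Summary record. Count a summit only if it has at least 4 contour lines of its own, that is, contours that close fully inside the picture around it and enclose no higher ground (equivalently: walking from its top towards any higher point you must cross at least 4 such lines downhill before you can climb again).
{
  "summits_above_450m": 1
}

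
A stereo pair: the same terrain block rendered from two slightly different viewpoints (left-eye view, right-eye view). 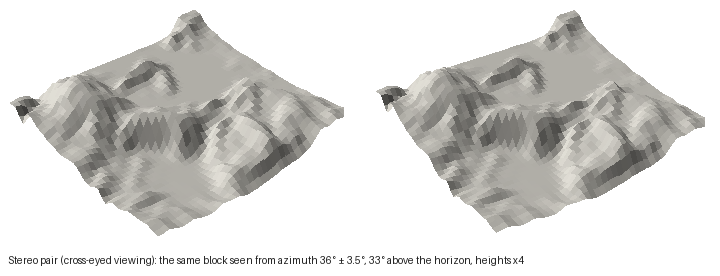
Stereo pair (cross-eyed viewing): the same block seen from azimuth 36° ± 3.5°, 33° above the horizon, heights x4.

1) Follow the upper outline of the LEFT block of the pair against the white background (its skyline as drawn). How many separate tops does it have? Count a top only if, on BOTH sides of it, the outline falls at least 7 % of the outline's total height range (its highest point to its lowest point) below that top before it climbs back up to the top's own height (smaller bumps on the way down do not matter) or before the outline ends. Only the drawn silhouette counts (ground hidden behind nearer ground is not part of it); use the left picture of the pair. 1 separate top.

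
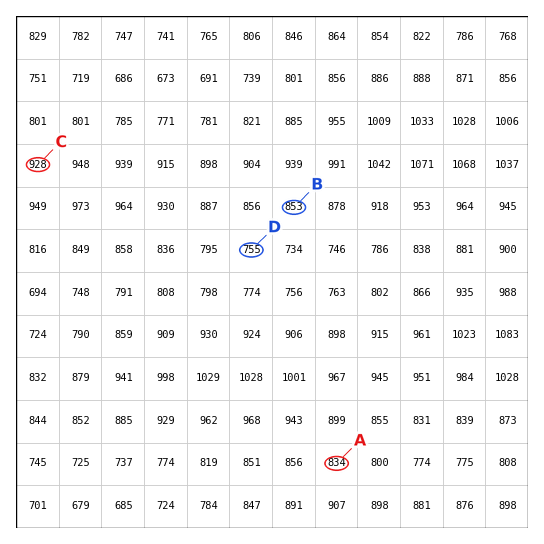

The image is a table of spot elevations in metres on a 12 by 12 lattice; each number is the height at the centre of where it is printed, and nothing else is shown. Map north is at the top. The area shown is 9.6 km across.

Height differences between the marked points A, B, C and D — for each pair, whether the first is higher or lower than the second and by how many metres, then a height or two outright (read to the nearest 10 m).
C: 180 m higher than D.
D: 100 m lower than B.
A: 100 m lower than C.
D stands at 750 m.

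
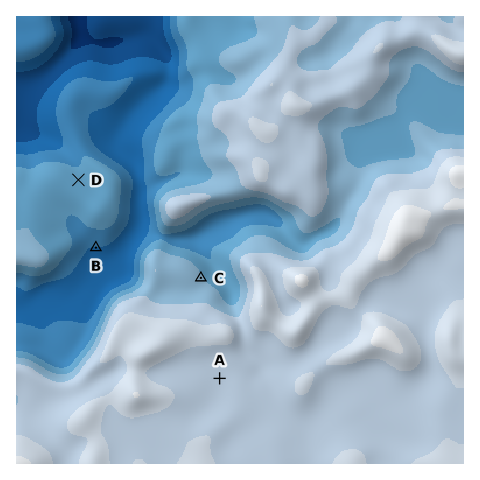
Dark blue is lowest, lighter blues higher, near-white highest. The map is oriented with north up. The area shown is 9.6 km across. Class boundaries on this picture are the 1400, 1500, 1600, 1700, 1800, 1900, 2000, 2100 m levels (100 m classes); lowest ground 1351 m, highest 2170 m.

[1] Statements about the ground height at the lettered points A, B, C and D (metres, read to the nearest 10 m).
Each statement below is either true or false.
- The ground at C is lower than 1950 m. true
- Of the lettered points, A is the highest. true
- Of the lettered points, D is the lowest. false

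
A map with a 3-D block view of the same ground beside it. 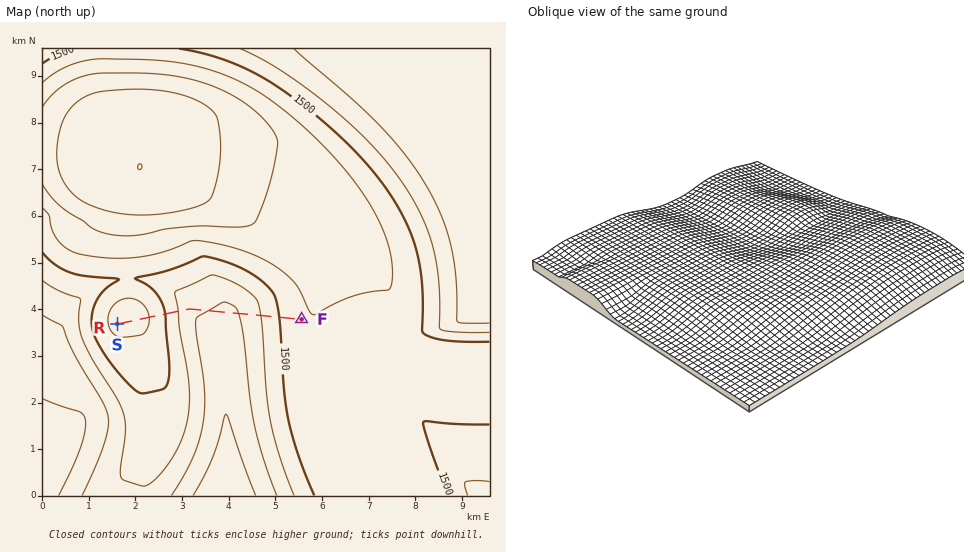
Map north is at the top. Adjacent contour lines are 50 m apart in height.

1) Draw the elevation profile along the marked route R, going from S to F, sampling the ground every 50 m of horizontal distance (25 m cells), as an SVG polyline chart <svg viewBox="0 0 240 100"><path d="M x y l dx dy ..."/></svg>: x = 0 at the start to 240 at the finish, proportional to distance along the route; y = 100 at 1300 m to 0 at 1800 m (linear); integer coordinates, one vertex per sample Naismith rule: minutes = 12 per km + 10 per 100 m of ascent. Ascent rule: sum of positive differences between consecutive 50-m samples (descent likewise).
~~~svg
<svg viewBox="0 0 240 100"><path d="M0 48l3 0 3-1 3 0 3 0 3 0 3 0 3 0 3 0 3 0 3 0 3 1 3 0 3 1 3 1 3 1 3 1 3 2 3 1 3 2 3 1 3 2 3 2 3 2 3 1 3 2 3 2 3 1 3 2 3 2 3 1 3 1 3 1 3 1 3 0 3 0 3 1 3 0 3 0 3 1 3 0 3 0 3 1 3 0 3 0 3 1 3 0 3 0 3 0 3 0 3 0 3-1 3 0 3-1 3-1 3-1 3-1 3-1 3-1 3-1 3-1 3-1 3-2 3-1 3-1 3-1 3-2 3-1 3-1 3-1 3-2 3-1 3-1 3-1 3-1 3-1 3-1 3-1 3 0 3-1 3-1"/></svg>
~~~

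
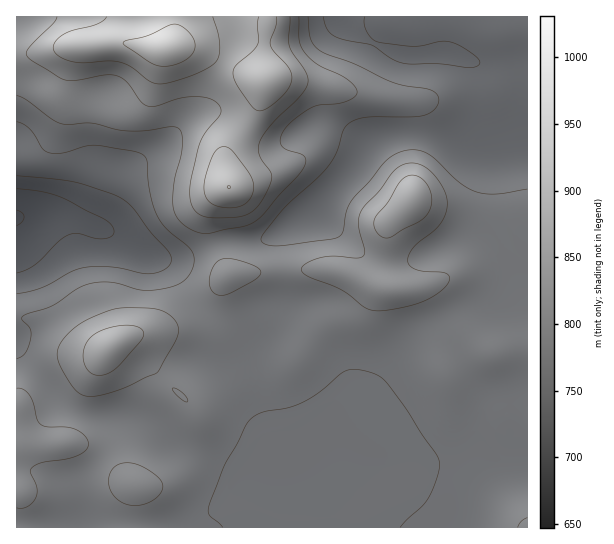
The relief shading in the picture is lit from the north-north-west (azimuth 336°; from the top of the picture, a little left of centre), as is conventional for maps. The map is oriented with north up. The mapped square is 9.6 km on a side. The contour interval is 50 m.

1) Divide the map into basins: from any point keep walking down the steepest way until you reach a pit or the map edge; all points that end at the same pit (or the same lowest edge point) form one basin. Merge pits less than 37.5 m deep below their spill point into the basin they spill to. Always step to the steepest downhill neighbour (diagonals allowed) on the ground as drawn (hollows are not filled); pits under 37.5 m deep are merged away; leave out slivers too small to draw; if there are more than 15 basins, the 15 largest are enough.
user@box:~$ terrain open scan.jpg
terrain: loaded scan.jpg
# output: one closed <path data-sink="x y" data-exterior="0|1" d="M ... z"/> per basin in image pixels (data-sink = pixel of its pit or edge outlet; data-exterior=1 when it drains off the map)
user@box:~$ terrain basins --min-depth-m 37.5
<path data-sink="341 17" data-exterior="1" d="M527 16l-259 1-4 25 1 37-5 23-7 16-26 35-2 21 3 13-12 14-5 13 0 17 2 11 15 33-5 6-12 28-8 8-25 10-52 10-15 8-7 8-16 29-17 53-6 7 14 2 16 7 40 35-3 19 1 23 395-1z"/><path data-sink="17 218" data-exterior="1" d="M267 16l-142 0-1 19 5 9-23-1-11 2-32 2-28 6-19 2 1 473 115-1 3-41-40-35-16-7-14-2 6-7 17-53 16-29 7-8 15-8 52-10 25-10 8-8 12-28 5-6-15-33-2-11 0-17 5-13 12-14-3-13 2-21 26-35 7-16 5-23-1-37 4-17z"/><path data-sink="17 17" data-exterior="1" d="M123 16l-106 0-1 38 19-1 28-6 63-4z"/>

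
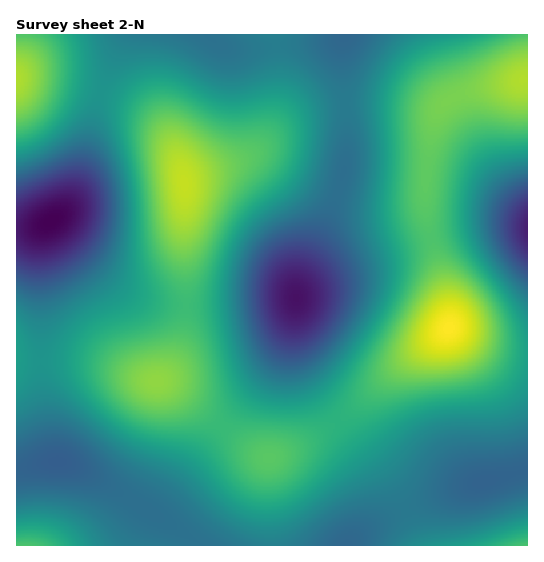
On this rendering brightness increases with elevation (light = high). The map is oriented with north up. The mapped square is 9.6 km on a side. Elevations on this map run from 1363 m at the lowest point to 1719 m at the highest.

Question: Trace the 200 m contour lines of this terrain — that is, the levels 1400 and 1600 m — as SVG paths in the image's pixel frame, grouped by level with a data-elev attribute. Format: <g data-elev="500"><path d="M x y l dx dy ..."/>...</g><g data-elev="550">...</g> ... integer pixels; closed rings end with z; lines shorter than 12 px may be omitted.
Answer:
<g data-elev="1400"><path d="M291 326l-7-5-6-8-3-10 0-11 2-9 5-8 8-5 8-1 9 4 8 7 4 9 1 11-4 11-7 9-8 5z"/><path d="M527 242l-4-14 1-7 3-7"/><path d="M17 213l8-8 12-8 17-7 13-3 8 0 7 4 4 6 3 8-1 12-6 12-9 11-12 9-14 5-12 1-10-4-8-7"/></g><g data-elev="1600"><path d="M52 545l-7-4-8-3-20 0"/><path d="M527 538l-22 7"/><path d="M261 491l9 0 9-2 10-4 9-8 9-9 6-11 4-10 0-8-4-6-11-5-61-6-8-3-5-3-5-11-8-44-13-45-2-13 7-26 20-49 16-25 27-25 8-10 6-16 0-16-3-8-8-6-8-1-24 3-14-1-14-5-36-20-11-2-11 1-10 6-7 9-4 12 0 15 8 49 6 60 6 18 14 29 2 12-5 8-9 8-11 5-30 10-12 8-5 6-3 8-1 8 1 9 6 14 9 12 12 11 15 9 22 6 44 2 11 3 5 6 11 24 7 12 12 10z"/><path d="M17 137l14-6 12-8 10-12 7-15 4-17 0-19-3-15-8-10"/><path d="M502 35l-29 12-46 17-14 11-10 16-4 21 2 44-2 47 2 17 10 29 0 18-4 14-7 18-31 57-9 20-5 20 1 5 3 5 7 1 9 0 46-11 53-9 17-7 12-12 4-9 3-12 0-12-3-14-5-13-8-13-31-39-8-13-5-18 1-25 3-20 4-15 6-12 7-8 8-5 8-2 40-1"/></g>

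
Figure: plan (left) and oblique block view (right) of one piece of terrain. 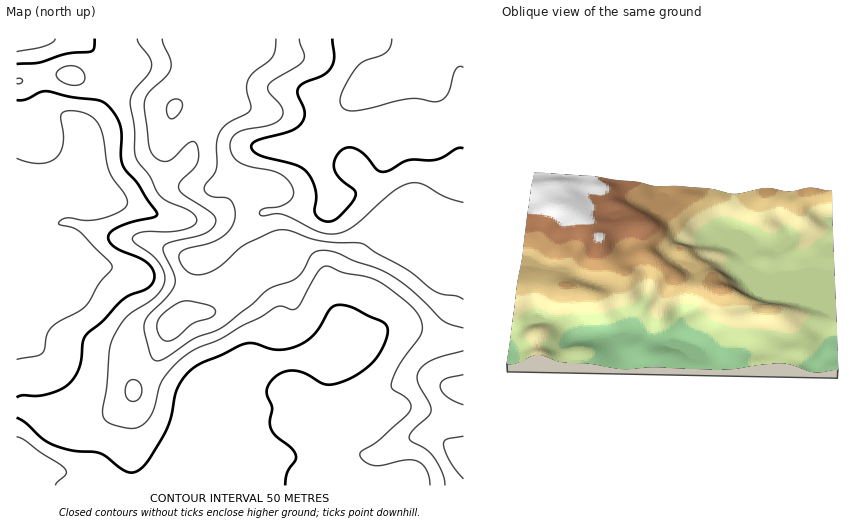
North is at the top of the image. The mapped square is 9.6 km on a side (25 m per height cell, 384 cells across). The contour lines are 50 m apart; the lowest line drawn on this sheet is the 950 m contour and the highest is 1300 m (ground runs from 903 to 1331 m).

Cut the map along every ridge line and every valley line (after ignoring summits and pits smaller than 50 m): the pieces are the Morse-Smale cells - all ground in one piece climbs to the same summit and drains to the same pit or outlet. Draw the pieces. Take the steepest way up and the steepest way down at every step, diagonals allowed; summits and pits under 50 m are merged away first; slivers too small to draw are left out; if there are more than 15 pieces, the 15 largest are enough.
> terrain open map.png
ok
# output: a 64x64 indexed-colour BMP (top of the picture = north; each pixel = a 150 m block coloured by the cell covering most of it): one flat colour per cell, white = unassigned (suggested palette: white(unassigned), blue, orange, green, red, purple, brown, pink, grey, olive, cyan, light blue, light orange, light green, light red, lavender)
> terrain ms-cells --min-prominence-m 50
<image width="64" height="64" href="data:image/bmp;base64,Qk12CAAAAAAAAHYAAAAoAAAAQAAAAEAAAAABAAQAAAAAAAAIAAATCwAAEwsAABAAAAAAAAAA////ALR3HwAOf/8ALKAsACgn1gC9Z5QAS1aMAMJ34wB/f38AIr28AM++FwDox64AeLv/AIrfmACWmP8A1bDFACIiIiIiIiIiIjMzMzIiIiIiIiIiIiMzMzMzVVVVVVVVIiIiIiIiIiIiIzMzMzMyIiIiIiIiMzMzMzNVVVVVVVUiIiIiIiIiIiIiMzMzMzMyIiIiIiIzMzMzM1VVVVVVVSIiIiIiIiIiIiIjMzMzMzMyIiIiMzMzMzMzVVVVVVVVIiIiIiIiIiIiIiMzMzMzMzMzIzMzMzMzMzNVVVVVVVUiIiIiIiIiIiIiIjMzMzMzMzMzMzMzMzMzMzNVVVVVMyIiIiIiIiIiIiIiIjMzMzMzMzMzMzMzMzMzMzNVVVMzIiIiIiIiIiIiIiIiIjMzMzMzMzMzMzMzMzMzMzMzMzMiIiERERIiIiIiIiIiIiMzMzMzMzMzMzMzMzMzMzMzMyIiERERESIiIiIiIiIiIiMzMzMzMzMzMzMzMzMzMzMzIhERERERESIiIiIiIiIiIiIzMzMzMzMzMzMzMzMzMzMREREREREREiIiIiIiIiIiIiIiIiIjMzMzMzMzMzMzMxERERERERERIiIiIiIiIiIiIiIiIiIzMzMzMzMzMzMzERERERERERESIiIiIiIiIiIiIiIiIjMzMzMzMzMzMzMRERERERERERIiIiIiIiIiIiIiIiIiMzMzMzMzMzMzMxERERERERERESIiIiIiIiIiIiIiIiIzMzMzMzMzMzMzERERERERERERIiIiIiIiIiIiIiIiIjMzMzMzMzMzMzMRERERERERERESIiIiIiIiIiIiIiIzMzMzMzMzMzMzMxEREREREREREREiIiIiIiIiIiIiIiIzMzMzMzMzMzMzERERERERERERERIiIiIiIiIiIiIiIiIjMzMzMzMzMzMREREREREREREREiIiIiIiIiIiIiIiIiIjMzMzMzMzMxERERERERERERESIiIiIiIiIiIiIiIiIiIjMzMzMiIiEREREREREREREREiIiIiIiIiIiIiIiIiIiIjMyIiIiIRERERERERERERESIiIiIiIiIiIiIiIiIiIiIiIiIiIhERERERERERERERESIiIiIiIiIiIiIiIiIiIiIiIiIiERERERERERERERERERESIiIiIiIiIiIiIiIiIiIiIiIRERERERERERERERERERESIiIiIiIiIiIiIiIiIiIiIhEREREREREREREREREREREiIiIiIiIiIiIiIiIiIiIiEREREREREREREREREREREREiIiIiIiIiIiIiIiIiIiIRERERERERERERERERERERERIiIiIiIiIiIiIiIiIiIhERERERERERERERERERERERESIiIiIiIiIiIiIiIiIiEREREREREREREREREREREREREiIiIiIiIiIiIiIhIiIREREREREREREREREREREREREREiIiIiIiIiIiIRERIhERERERERERERERERERERERERESIiIiIiIiIiEREREREREREREREREREREREREREREREREiIiIiIiIhERERERERERERERERERERERERERERERERESIiIiIiIREREREREREREREREREREREREREREREREREREiIiIiIhERERERERERERERERERERERERERERERERERESIiIiIhEREREREREREREREREREREREREREREREREREREiIiIhEREREREREREREREREREREREREREREREREREREREiIhERERERERERERERERERERERERERERERERERERERERIREREREREREREREREREREREREREREREREREREREREREREREREREREREREREREREREREREREREREREREREREREREREREREREREREREREREREREREREREREREREREREREREREREREREREREREREREREREREREREREREREREREREREREREREREREREREREREREREREREREREREREREREREREREREREREREREREREREREREREREREREREREREREREREREREREREREREREREREREREREREREREREREREREREREREREREREREREREREREREREREREREREREREREREREREREREREREREREREREREREREREREREREREREREREREREREREREREREREREREREREREREREREREREREREREREREREREREREREREREREREREREXERERERERERERERERERERERERERERERERERERdxEREXdxERERERERERERERERERERERERERERERERERF3dxd3d3cREREREREREREREREREREREREREREREREREXd3d3d3dxERERFEQRERERERERERERERERERERERERERd3d3d3d3cRREREREERERERERERERERERERERERERERF3d3d3d3dkRERERERBEREREREREREREREREREREREREXd3d3d3ZmZEREREREQRERERERERERERERERERERERERZmZ3d2ZmZkRERERERBERERERERERERERERERERERERFmZmZmZmZkREREREREEREREREREREREREREREREREREWZmZmZmZmREREREREQRERERERERERERERERERERERERZmZmZmZmRERERERERBERERERERERERERERERERERERFmZmZmZmREREREREREEREREREREREREREREREREREREWZmZmZkREREREREREERERERERERERERERERERERERER"/>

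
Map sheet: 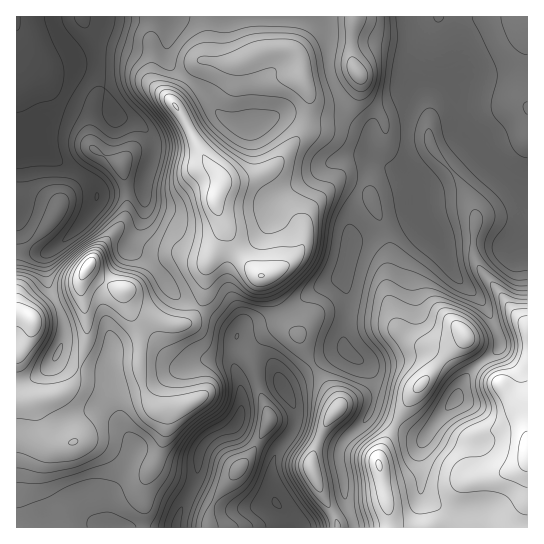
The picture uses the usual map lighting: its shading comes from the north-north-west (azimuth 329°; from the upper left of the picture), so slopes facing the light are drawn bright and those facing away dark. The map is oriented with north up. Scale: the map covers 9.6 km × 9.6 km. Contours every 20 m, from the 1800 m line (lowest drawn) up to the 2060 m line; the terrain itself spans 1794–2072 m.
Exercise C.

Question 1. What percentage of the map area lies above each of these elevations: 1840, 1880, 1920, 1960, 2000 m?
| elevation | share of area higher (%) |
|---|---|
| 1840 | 90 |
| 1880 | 67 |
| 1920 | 49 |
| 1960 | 30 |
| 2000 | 13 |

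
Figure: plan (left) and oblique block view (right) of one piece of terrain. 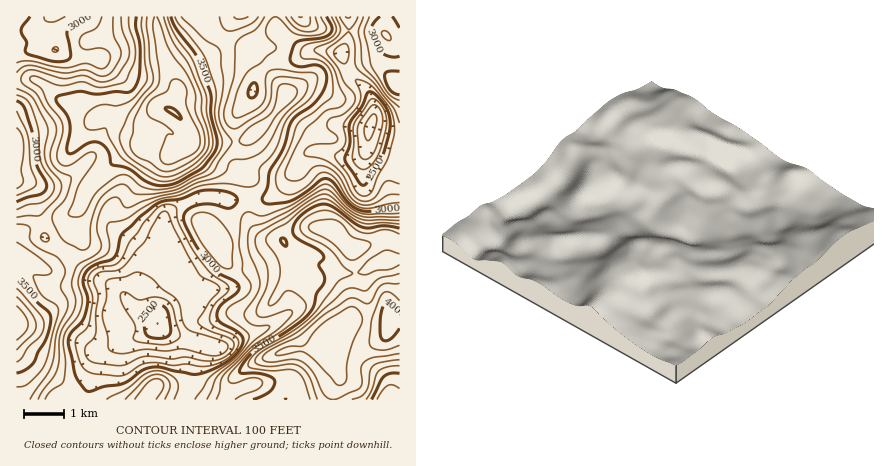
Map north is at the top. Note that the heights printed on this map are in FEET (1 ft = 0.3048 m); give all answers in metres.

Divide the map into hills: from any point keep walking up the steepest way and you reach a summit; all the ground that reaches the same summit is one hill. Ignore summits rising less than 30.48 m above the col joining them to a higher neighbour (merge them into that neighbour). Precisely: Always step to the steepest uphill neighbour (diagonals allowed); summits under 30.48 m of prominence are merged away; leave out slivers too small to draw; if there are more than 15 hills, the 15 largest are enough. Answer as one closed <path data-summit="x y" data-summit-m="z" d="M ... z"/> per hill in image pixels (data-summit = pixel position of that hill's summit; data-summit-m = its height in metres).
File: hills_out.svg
<path data-summit="172 112" data-summit-m="1221" d="M202 16l-152 0-18 14-16 0 0 150 8 2 10 8 10 46 16 12 18 19 38 20 16 20 19-45 15-18-2-26 4-6 32-15 18 0 10 3 40-2 17-14 14-22 9-9 10-2 22 6 14 1 8-3 4-5 2-6 1-16 5-12-1-14-7-14-18-16-6-19-28-3-18 9-24 3-18-15-14-1-16-6-13-12z"/><path data-summit="388 320" data-summit-m="1239" d="M282 187l-10 9-6 3-38 1-10-3-18 0-28 13-8 8 2 26-15 18-18 44 9 8 14 7 2 5 8 6 35 12-6 14-4 24-7 18 216 0 0-140-24 3-18 10-32-3-12 8-5-6-1-18-17-16-14-26-2-12z"/><path data-summit="16 324" data-summit-m="1180" d="M20 181l-4 1 0 218 66 0 6-10 10-36 26-15 12-1 12-5 10-9-22-13-20-24-26-12-16-11-14-16-16-12-9-44-3-6z"/><path data-summit="354 250" data-summit-m="1150" d="M368 144l-2 6-4 5-8 3-10 0-26-7-10 2-9 9-23 36 0 10 12 26 6 8 14 12 1 18 5 6 12-8 32 3 18-10 24-3 0-102-22-6z"/><path data-summit="154 388" data-summit-m="1032" d="M158 324l-10 9-12 5-12 1-26 15-14 46 100 0 7-18 4-24 6-14-33-11z"/><path data-summit="386 36" data-summit-m="947" d="M400 16l-52 0 1 16-7 24 6 16 8 9 5-9 9-7 10-2 20 1z"/><path data-summit="242 16" data-summit-m="1041" d="M274 16l-71 0 8 12 13 12 16 6 14 1 18 15 24-3 14-7-12-5-21-17z"/><path data-summit="300 16" data-summit-m="1038" d="M348 16l-72 0-1 6 2 8 27 20 38 3 7-21z"/><path data-summit="400 86" data-summit-m="941" d="M384 63l-10 1-8 4-7 8-1 6 8 6 7 14 1 14-4 12 12 5 18 3 0-72z"/>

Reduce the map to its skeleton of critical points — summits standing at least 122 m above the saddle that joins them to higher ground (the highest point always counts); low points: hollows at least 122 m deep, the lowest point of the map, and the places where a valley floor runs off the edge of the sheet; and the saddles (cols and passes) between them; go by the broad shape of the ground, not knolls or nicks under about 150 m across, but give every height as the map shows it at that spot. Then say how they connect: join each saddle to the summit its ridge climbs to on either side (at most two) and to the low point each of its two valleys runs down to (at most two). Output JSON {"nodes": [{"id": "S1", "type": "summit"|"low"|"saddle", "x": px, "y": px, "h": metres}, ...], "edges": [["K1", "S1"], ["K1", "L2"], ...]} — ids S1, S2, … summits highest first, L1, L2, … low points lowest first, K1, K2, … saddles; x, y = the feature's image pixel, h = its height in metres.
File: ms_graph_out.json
{"nodes": [
{"id": "S1", "type": "summit", "x": 388, "y": 320, "h": 1239},
{"id": "S2", "type": "summit", "x": 174, "y": 112, "h": 1221},
{"id": "S3", "type": "summit", "x": 16, "y": 324, "h": 1180},
{"id": "L1", "type": "low", "x": 370, "y": 124, "h": 663},
{"id": "L2", "type": "low", "x": 158, "y": 324, "h": 731},
{"id": "L3", "type": "low", "x": 16, "y": 144, "h": 828},
{"id": "L4", "type": "low", "x": 388, "y": 400, "h": 1009},
{"id": "K1", "type": "saddle", "x": 366, "y": 322, "h": 1184},
{"id": "K2", "type": "saddle", "x": 64, "y": 254, "h": 1002},
{"id": "K3", "type": "saddle", "x": 248, "y": 198, "h": 927},
{"id": "K4", "type": "saddle", "x": 348, "y": 30, "h": 823}],
"edges": [["K1", "S1"], ["K1", "L1"], ["K1", "L4"], ["K2", "S2"], ["K2", "S3"], ["K2", "L2"], ["K2", "L3"], ["K3", "S1"], ["K3", "S2"], ["K3", "L1"], ["K3", "L2"], ["K4", "S1"], ["K4", "S2"], ["K4", "L1"]]}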